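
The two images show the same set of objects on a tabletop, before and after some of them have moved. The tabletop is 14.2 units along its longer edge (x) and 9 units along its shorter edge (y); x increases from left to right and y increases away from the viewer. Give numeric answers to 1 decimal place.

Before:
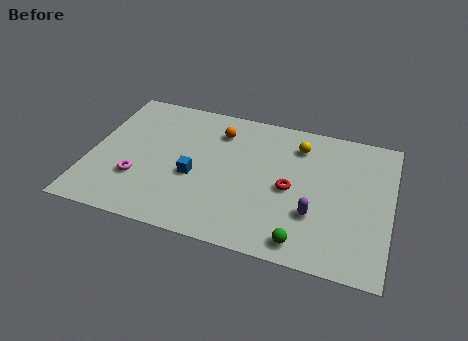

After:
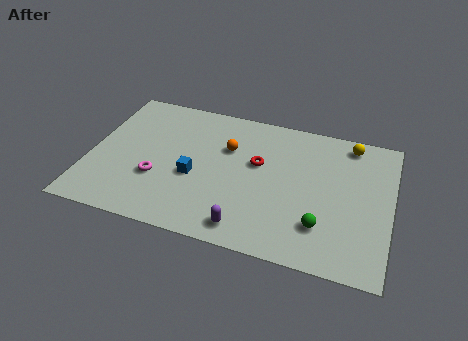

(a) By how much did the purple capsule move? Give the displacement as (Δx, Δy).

(-3.0, -1.7)

From the two frames, the purple capsule sits at roughly (10.7, 2.9) before and (7.7, 1.2) after.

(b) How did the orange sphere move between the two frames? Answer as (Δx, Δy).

(0.5, -1.0)

The orange sphere was at about (5.9, 7.0) and moved to about (6.4, 6.0).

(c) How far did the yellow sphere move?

2.5

From (9.7, 7.1) to (12.1, 7.9), the yellow sphere covered √(2.4² + 0.8²) ≈ 2.5 units.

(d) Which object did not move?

the blue cube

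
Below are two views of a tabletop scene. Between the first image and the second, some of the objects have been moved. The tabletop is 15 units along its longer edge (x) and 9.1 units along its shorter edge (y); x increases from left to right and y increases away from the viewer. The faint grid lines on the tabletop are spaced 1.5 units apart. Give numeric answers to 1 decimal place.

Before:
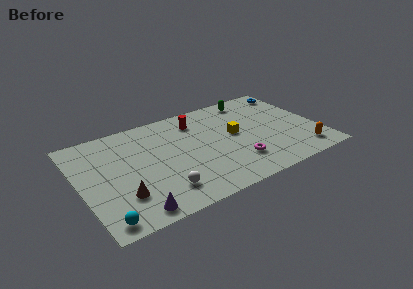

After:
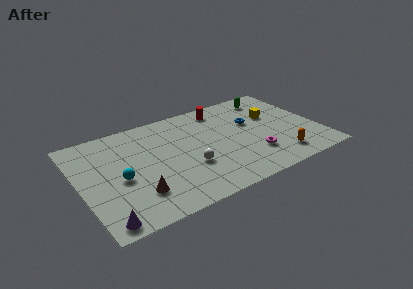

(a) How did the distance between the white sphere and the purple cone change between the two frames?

+4.0

The distance was about 2.1 in the first image and 6.1 in the second, so they moved 4.0 units further apart.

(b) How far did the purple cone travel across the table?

1.8

The purple cone moved from about (2.8, 1.0) to (1.0, 0.9), a distance of √(1.8² + 0.1²) ≈ 1.8.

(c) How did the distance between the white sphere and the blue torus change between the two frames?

-6.0

Before: roughly 11.0 units apart; after: 5.0. That's 6.0 units closer together.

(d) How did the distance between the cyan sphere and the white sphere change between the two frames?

+0.5

The distance was about 3.8 in the first image and 4.3 in the second, so they moved 0.5 units further apart.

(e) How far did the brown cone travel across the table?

0.9

The brown cone moved from about (2.3, 2.5) to (3.2, 2.3), a distance of √(0.9² + 0.2²) ≈ 0.9.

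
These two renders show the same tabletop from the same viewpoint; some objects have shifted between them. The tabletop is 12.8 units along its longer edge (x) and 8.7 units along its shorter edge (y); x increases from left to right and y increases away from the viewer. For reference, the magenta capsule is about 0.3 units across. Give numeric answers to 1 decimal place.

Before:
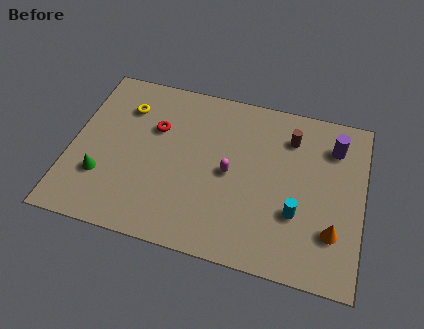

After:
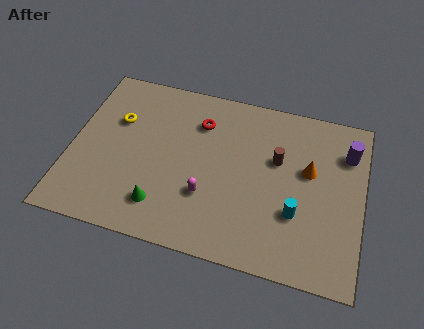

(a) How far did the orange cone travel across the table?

3.0

The orange cone moved from about (11.6, 2.4) to (10.4, 5.2), a distance of √(1.2² + 2.8²) ≈ 3.0.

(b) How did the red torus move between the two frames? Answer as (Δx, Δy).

(1.9, 0.8)

The red torus started near (3.6, 5.7) and ended near (5.5, 6.5).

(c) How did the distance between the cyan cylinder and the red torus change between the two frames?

-1.2

They were about 7.0 units apart before and 5.8 after — 1.2 units closer together.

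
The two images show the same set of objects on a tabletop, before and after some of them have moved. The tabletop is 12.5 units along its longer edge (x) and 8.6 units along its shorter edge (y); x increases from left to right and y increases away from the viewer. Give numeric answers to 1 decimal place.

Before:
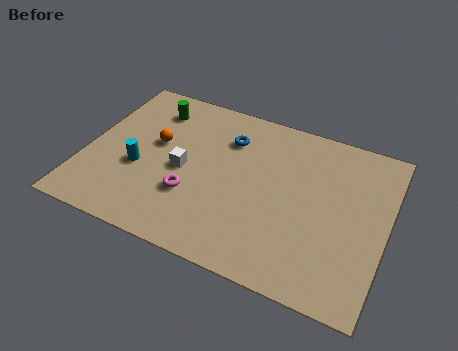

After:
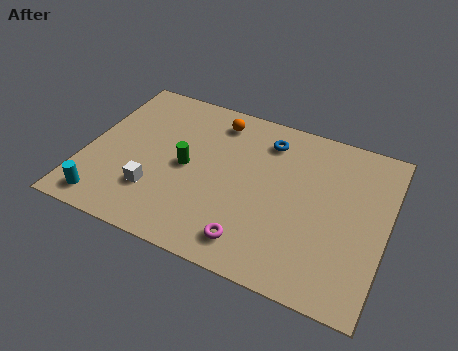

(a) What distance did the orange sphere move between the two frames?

3.2

The orange sphere was near (2.8, 5.0) before and (5.1, 7.2) after, so it travelled √(2.3² + 2.2²) ≈ 3.2 units.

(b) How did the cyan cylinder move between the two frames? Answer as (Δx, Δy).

(-1.1, -2.3)

The cyan cylinder started near (2.3, 3.4) and ended near (1.2, 1.1).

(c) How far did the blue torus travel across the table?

1.7

From (5.7, 6.4) to (7.3, 6.9), the blue torus covered √(1.6² + 0.5²) ≈ 1.7 units.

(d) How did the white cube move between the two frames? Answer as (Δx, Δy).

(-1.0, -1.6)

The white cube was at about (4.1, 4.0) and moved to about (3.1, 2.4).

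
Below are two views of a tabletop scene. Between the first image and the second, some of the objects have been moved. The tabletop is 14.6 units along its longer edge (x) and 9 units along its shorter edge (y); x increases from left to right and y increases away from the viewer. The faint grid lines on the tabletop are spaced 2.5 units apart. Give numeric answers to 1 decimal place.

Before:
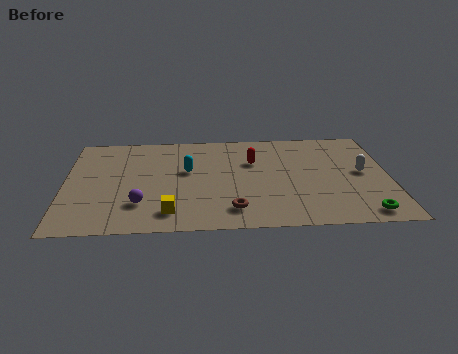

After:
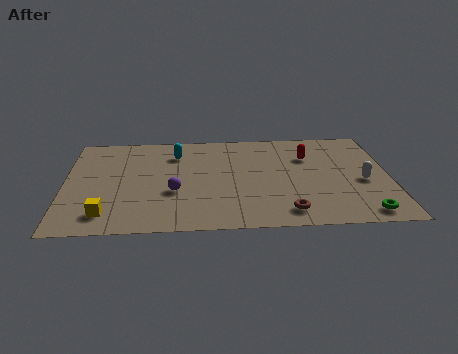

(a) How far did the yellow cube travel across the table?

2.8

The yellow cube moved from about (4.7, 1.6) to (1.9, 1.6), a distance of √(2.8² + 0.0²) ≈ 2.8.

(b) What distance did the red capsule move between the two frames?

2.5

The red capsule moved from about (8.5, 6.0) to (11.0, 6.3), a distance of √(2.5² + 0.3²) ≈ 2.5.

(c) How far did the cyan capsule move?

1.7

From (5.5, 5.3) to (5.0, 6.9), the cyan capsule covered √(0.5² + 1.6²) ≈ 1.7 units.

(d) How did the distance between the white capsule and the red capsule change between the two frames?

-1.7

The distance was about 5.1 in the first image and 3.4 in the second, so they moved 1.7 units closer together.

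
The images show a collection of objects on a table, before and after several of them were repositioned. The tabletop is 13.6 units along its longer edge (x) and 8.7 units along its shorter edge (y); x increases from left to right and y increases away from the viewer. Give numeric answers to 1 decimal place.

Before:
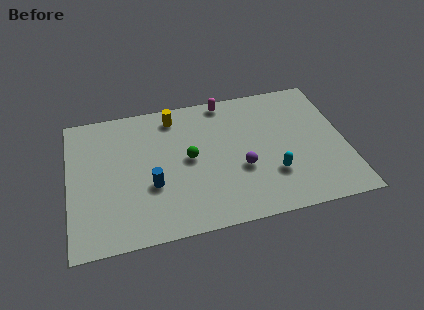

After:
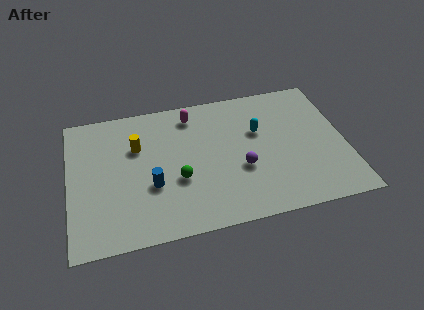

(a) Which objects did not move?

the purple sphere and the blue cylinder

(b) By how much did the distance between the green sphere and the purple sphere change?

+0.3

They were about 2.8 units apart before and 3.1 after — 0.3 units further apart.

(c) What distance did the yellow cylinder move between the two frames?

2.5

The yellow cylinder moved from about (5.3, 7.4) to (3.4, 5.8), a distance of √(1.9² + 1.6²) ≈ 2.5.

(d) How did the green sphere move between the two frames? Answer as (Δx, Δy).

(-0.6, -1.2)

The green sphere was at about (5.9, 4.5) and moved to about (5.3, 3.3).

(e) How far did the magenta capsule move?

1.8

The magenta capsule moved from about (7.9, 7.9) to (6.2, 7.3), a distance of √(1.7² + 0.6²) ≈ 1.8.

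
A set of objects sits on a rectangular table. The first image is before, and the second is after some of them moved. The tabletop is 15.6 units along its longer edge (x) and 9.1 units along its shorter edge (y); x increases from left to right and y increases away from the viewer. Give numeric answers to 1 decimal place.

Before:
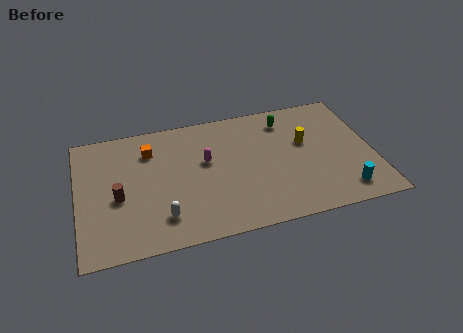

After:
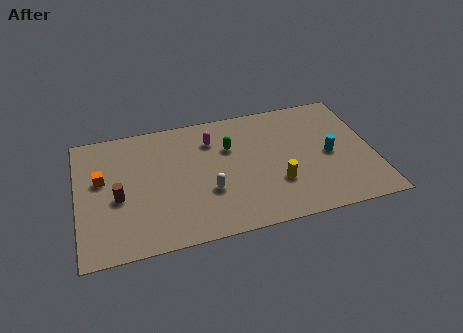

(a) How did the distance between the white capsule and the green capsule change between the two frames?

-5.6

The distance was about 8.8 in the first image and 3.2 in the second, so they moved 5.6 units closer together.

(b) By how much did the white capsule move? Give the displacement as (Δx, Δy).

(2.5, 1.2)

From the two frames, the white capsule sits at roughly (4.3, 2.0) before and (6.8, 3.2) after.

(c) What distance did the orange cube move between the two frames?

3.0

From (3.9, 6.9) to (1.3, 5.4), the orange cube covered √(2.6² + 1.5²) ≈ 3.0 units.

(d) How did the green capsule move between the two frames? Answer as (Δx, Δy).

(-3.1, -1.3)

The green capsule was at about (11.2, 7.4) and moved to about (8.1, 6.1).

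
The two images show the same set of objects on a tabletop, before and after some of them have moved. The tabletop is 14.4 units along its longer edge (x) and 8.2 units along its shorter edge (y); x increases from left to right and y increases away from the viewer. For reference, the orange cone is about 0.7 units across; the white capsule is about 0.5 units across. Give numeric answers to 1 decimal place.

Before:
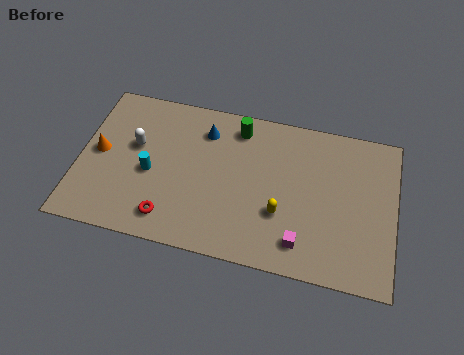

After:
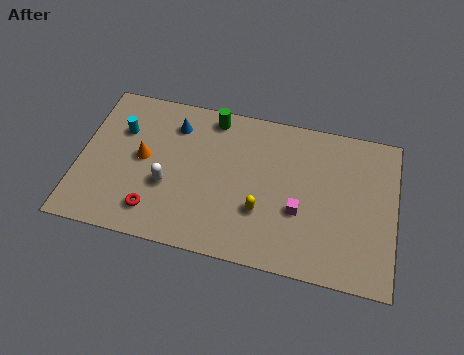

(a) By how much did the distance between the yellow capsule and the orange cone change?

-2.8

They were about 8.5 units apart before and 5.7 after — 2.8 units closer together.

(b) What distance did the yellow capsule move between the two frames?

0.9

From (9.3, 2.8) to (8.4, 2.7), the yellow capsule covered √(0.9² + 0.1²) ≈ 0.9 units.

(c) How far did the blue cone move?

1.4

From (5.6, 6.4) to (4.2, 6.4), the blue cone covered √(1.4² + 0.0²) ≈ 1.4 units.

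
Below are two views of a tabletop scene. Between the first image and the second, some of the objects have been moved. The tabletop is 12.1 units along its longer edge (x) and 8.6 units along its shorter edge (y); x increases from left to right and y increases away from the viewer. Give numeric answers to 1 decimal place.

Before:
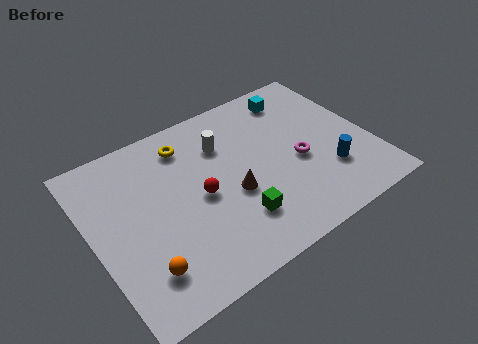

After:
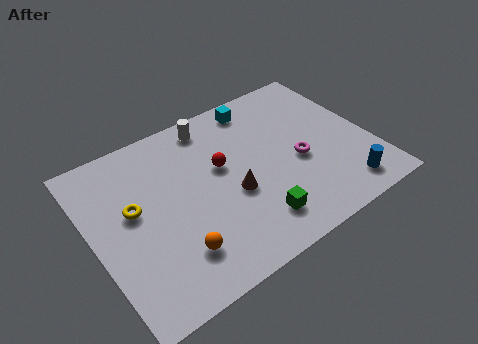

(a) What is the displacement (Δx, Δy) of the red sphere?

(1.1, 1.0)

From the two frames, the red sphere sits at roughly (4.6, 4.1) before and (5.7, 5.1) after.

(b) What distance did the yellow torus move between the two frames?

3.4

The yellow torus moved from about (4.5, 7.0) to (1.8, 4.9), a distance of √(2.7² + 2.1²) ≈ 3.4.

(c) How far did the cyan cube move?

1.7

From (9.5, 7.2) to (7.8, 7.5), the cyan cube covered √(1.7² + 0.3²) ≈ 1.7 units.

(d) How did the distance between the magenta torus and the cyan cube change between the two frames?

+0.4

They were about 3.6 units apart before and 4.0 after — 0.4 units further apart.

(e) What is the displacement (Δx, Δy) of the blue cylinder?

(0.4, -1.2)

From the two frames, the blue cylinder sits at roughly (10.0, 2.5) before and (10.4, 1.3) after.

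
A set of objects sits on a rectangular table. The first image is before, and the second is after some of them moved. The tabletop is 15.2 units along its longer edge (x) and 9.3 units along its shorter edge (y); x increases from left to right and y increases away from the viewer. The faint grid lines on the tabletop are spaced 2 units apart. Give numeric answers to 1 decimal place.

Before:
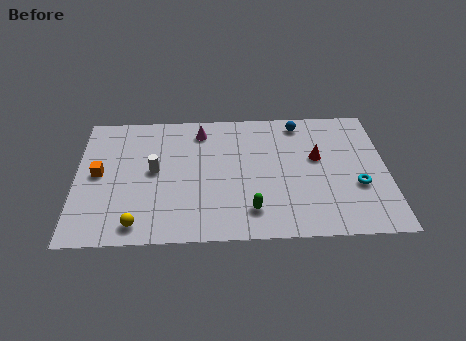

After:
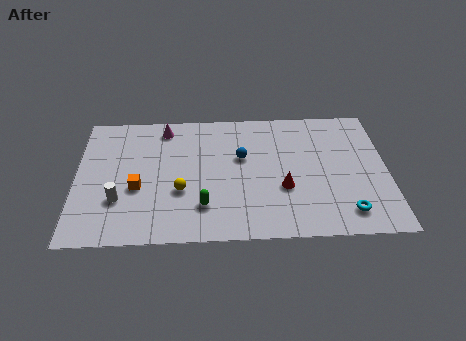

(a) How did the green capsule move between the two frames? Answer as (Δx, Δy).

(-2.3, 0.4)

The green capsule was at about (8.5, 1.9) and moved to about (6.2, 2.3).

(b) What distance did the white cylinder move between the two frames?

2.6

The white cylinder was near (3.8, 4.9) before and (2.1, 2.9) after, so it travelled √(1.7² + 2.0²) ≈ 2.6 units.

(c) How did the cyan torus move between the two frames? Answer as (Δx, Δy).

(-0.6, -1.8)

From the two frames, the cyan torus sits at roughly (13.7, 3.4) before and (13.1, 1.6) after.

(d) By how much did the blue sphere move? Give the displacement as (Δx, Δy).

(-2.9, -2.4)

The blue sphere started near (11.0, 8.1) and ended near (8.1, 5.7).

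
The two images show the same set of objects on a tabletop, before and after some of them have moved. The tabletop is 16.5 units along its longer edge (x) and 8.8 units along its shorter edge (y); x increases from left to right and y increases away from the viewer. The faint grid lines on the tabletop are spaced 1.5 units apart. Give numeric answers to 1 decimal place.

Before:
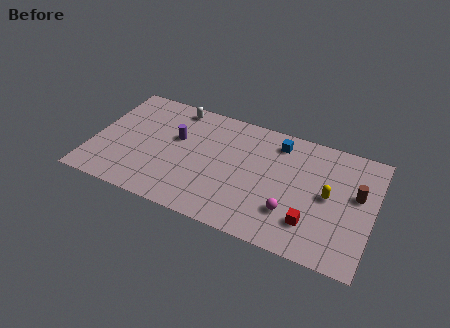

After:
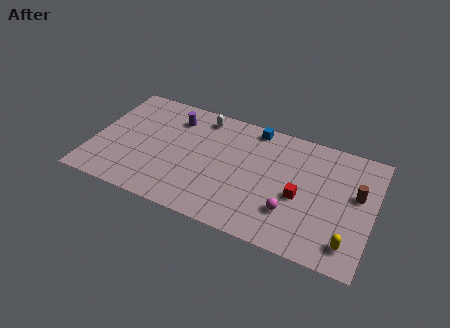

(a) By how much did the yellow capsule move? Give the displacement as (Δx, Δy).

(1.4, -2.9)

The yellow capsule started near (13.9, 4.5) and ended near (15.3, 1.6).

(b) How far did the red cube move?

1.8

From (13.1, 2.2) to (12.3, 3.8), the red cube covered √(0.8² + 1.6²) ≈ 1.8 units.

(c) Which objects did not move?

the brown cylinder and the magenta sphere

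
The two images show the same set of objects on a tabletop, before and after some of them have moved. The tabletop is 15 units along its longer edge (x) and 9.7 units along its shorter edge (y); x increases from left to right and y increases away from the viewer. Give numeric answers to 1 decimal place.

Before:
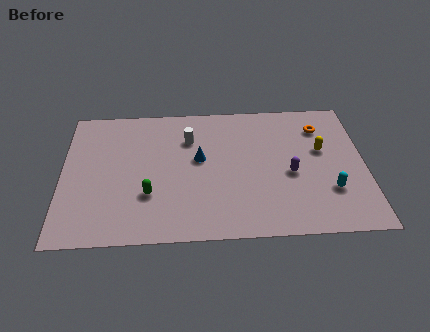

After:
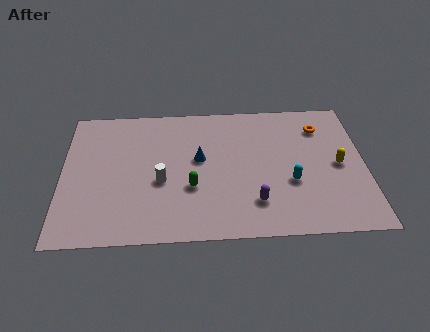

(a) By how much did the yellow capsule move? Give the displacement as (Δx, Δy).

(0.8, -1.1)

From the two frames, the yellow capsule sits at roughly (12.9, 5.8) before and (13.7, 4.7) after.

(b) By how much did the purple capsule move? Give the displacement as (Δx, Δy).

(-1.8, -1.9)

From the two frames, the purple capsule sits at roughly (11.3, 4.2) before and (9.5, 2.3) after.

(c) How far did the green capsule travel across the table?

2.1

The green capsule moved from about (4.3, 3.1) to (6.4, 3.5), a distance of √(2.1² + 0.4²) ≈ 2.1.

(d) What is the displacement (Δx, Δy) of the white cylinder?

(-1.4, -3.0)

From the two frames, the white cylinder sits at roughly (6.3, 7.0) before and (4.9, 4.0) after.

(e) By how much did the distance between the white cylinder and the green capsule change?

-2.8

The distance was about 4.4 in the first image and 1.6 in the second, so they moved 2.8 units closer together.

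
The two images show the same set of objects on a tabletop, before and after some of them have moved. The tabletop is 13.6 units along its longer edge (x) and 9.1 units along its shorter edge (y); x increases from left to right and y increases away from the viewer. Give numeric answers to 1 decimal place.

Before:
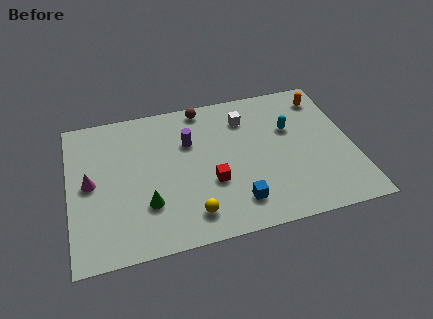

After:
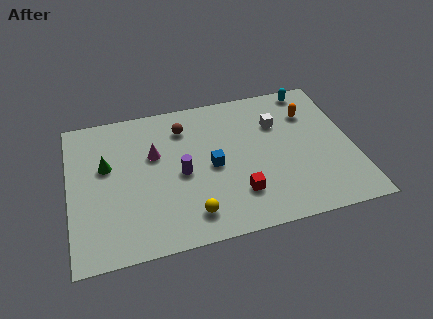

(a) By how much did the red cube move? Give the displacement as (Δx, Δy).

(1.2, -1.0)

The red cube started near (6.7, 3.3) and ended near (7.9, 2.3).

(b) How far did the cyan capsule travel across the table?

2.7

The cyan capsule was near (10.7, 5.8) before and (11.9, 8.2) after, so it travelled √(1.2² + 2.4²) ≈ 2.7 units.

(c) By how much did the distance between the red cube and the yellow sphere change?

+0.4

The distance was about 2.0 in the first image and 2.4 in the second, so they moved 0.4 units further apart.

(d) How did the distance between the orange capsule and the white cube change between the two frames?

-2.3

They were about 3.9 units apart before and 1.6 after — 2.3 units closer together.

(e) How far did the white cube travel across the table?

1.7

The white cube moved from about (8.6, 7.0) to (10.1, 6.3), a distance of √(1.5² + 0.7²) ≈ 1.7.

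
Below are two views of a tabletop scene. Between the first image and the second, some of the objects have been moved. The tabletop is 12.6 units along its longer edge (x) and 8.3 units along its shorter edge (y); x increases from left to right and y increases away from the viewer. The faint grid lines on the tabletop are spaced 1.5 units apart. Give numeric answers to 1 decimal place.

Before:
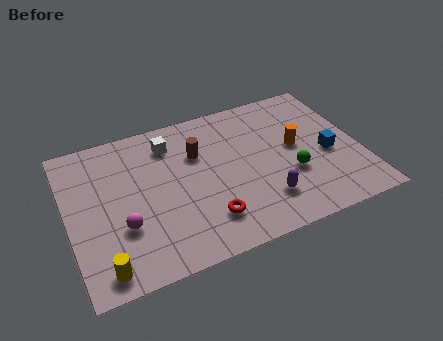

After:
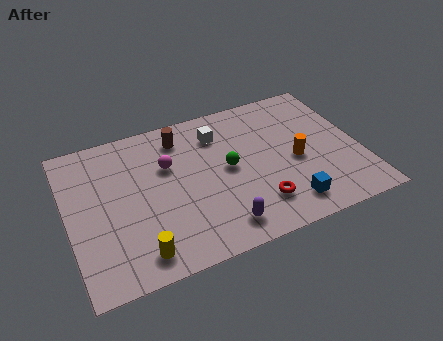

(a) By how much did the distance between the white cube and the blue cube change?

-1.7

They were about 7.2 units apart before and 5.5 after — 1.7 units closer together.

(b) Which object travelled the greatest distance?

the magenta sphere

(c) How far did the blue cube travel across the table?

3.0

The blue cube was near (11.2, 3.6) before and (9.1, 1.4) after, so it travelled √(2.1² + 2.2²) ≈ 3.0 units.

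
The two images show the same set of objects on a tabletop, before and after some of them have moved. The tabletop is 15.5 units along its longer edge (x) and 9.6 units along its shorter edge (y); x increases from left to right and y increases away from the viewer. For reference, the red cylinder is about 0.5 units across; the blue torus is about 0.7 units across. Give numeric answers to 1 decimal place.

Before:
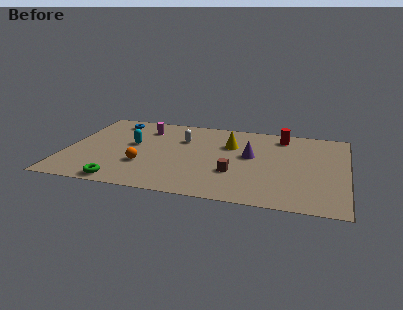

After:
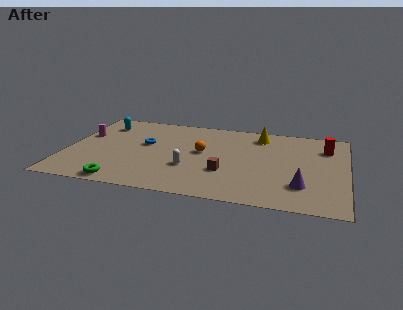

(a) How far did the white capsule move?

3.4

From (6.3, 6.6) to (6.9, 3.3), the white capsule covered √(0.6² + 3.3²) ≈ 3.4 units.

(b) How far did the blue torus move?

3.2

From (2.3, 8.1) to (4.3, 5.6), the blue torus covered √(2.0² + 2.5²) ≈ 3.2 units.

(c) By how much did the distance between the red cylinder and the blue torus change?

+0.6

They were about 9.5 units apart before and 10.1 after — 0.6 units further apart.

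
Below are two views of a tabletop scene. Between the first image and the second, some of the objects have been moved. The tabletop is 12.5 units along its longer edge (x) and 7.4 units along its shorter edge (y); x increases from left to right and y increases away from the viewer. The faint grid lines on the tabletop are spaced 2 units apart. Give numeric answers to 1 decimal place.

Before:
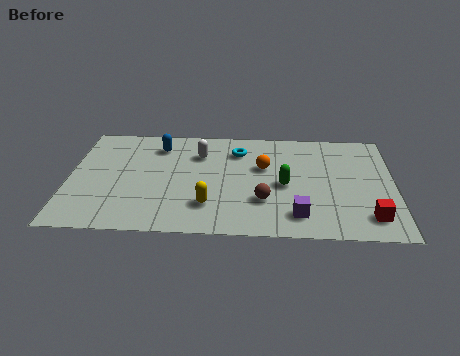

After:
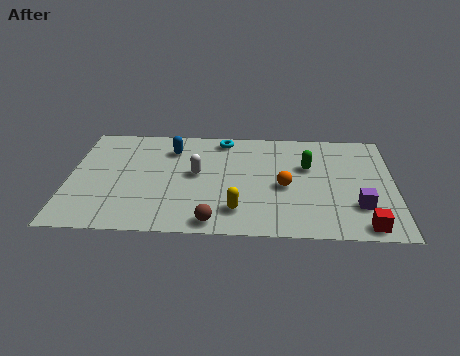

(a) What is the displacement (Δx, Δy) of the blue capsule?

(0.5, -0.2)

The blue capsule was at about (3.4, 5.9) and moved to about (3.9, 5.7).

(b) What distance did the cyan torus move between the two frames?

1.0

The cyan torus moved from about (6.5, 5.7) to (5.9, 6.5), a distance of √(0.6² + 0.8²) ≈ 1.0.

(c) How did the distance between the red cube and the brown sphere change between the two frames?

+1.6

The distance was about 4.1 in the first image and 5.7 in the second, so they moved 1.6 units further apart.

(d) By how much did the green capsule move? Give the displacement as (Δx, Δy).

(0.9, 1.3)

The green capsule was at about (8.3, 3.4) and moved to about (9.2, 4.7).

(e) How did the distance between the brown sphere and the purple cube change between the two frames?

+4.1

They were about 1.6 units apart before and 5.7 after — 4.1 units further apart.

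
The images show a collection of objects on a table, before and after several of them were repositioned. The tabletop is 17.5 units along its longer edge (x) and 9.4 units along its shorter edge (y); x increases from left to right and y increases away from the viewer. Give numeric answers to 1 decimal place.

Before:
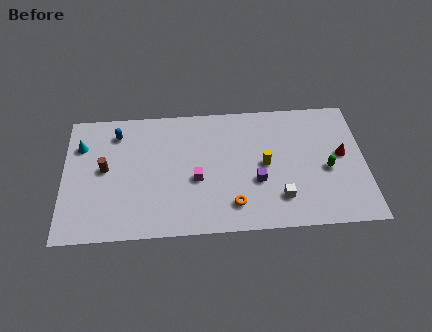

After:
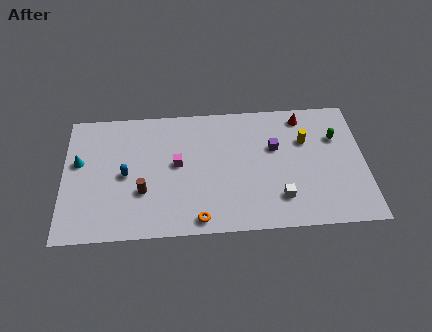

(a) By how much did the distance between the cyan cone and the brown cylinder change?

+2.1

The distance was about 2.3 in the first image and 4.4 in the second, so they moved 2.1 units further apart.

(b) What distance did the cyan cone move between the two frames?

1.2

From (1.0, 6.8) to (0.9, 5.6), the cyan cone covered √(0.1² + 1.2²) ≈ 1.2 units.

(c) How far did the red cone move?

3.7

The red cone moved from about (16.2, 5.1) to (14.0, 8.1), a distance of √(2.2² + 3.0²) ≈ 3.7.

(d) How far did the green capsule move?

2.4

From (15.3, 4.1) to (15.9, 6.4), the green capsule covered √(0.6² + 2.3²) ≈ 2.4 units.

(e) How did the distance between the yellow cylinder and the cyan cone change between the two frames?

+2.3

The distance was about 10.9 in the first image and 13.2 in the second, so they moved 2.3 units further apart.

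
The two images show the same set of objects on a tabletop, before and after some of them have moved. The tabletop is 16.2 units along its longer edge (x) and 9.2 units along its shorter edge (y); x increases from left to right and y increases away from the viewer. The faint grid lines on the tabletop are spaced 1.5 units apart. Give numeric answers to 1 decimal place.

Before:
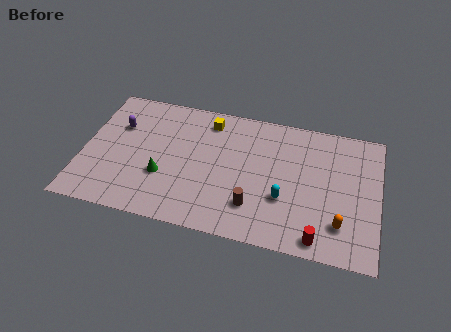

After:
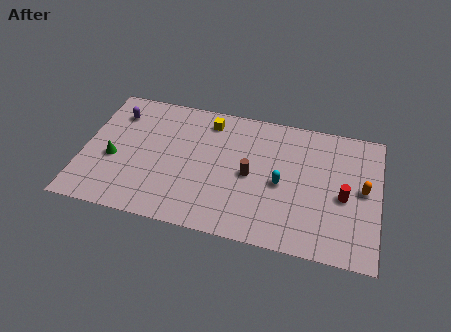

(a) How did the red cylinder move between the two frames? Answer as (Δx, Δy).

(1.2, 3.1)

The red cylinder was at about (13.1, 1.0) and moved to about (14.3, 4.1).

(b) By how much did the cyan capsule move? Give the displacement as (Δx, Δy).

(-0.2, 1.0)

From the two frames, the cyan capsule sits at roughly (11.1, 3.2) before and (10.9, 4.2) after.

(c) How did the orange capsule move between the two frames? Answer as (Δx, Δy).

(1.1, 2.6)

The orange capsule was at about (14.2, 2.2) and moved to about (15.3, 4.8).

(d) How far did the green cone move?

2.9

The green cone was near (4.5, 3.2) before and (1.7, 3.8) after, so it travelled √(2.8² + 0.6²) ≈ 2.9 units.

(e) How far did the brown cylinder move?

2.1

From (9.5, 2.3) to (9.2, 4.4), the brown cylinder covered √(0.3² + 2.1²) ≈ 2.1 units.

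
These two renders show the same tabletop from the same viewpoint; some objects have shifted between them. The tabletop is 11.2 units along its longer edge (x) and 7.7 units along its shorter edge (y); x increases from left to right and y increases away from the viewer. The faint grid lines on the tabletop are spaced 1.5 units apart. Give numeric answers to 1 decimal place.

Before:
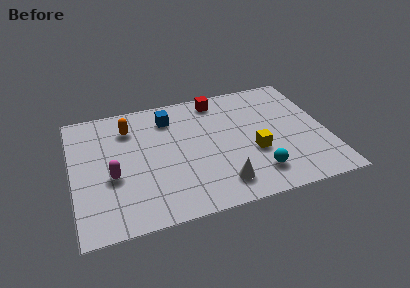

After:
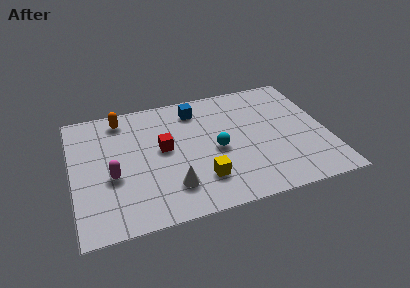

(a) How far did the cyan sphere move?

2.5

From (7.9, 1.6) to (6.3, 3.5), the cyan sphere covered √(1.6² + 1.9²) ≈ 2.5 units.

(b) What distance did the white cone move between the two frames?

2.1

The white cone was near (6.3, 1.4) before and (4.2, 1.8) after, so it travelled √(2.1² + 0.4²) ≈ 2.1 units.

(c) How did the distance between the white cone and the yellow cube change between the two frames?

-0.9

They were about 2.2 units apart before and 1.3 after — 0.9 units closer together.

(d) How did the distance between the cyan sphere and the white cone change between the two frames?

+1.1

The distance was about 1.6 in the first image and 2.7 in the second, so they moved 1.1 units further apart.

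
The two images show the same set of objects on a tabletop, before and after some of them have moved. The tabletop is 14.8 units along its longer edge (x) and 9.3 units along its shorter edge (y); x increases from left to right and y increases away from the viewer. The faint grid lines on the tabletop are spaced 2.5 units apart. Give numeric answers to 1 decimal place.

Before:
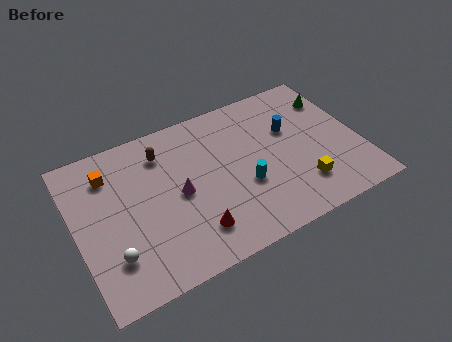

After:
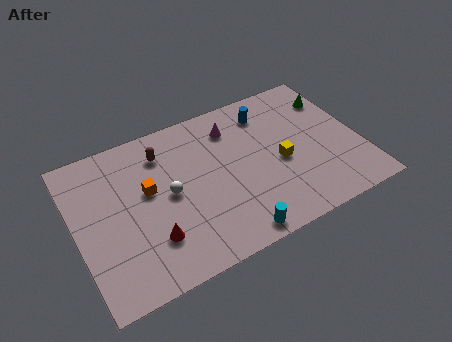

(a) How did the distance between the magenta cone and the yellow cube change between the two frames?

-2.7

The distance was about 6.5 in the first image and 3.8 in the second, so they moved 2.7 units closer together.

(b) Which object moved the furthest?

the magenta cone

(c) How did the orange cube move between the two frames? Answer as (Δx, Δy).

(1.8, -1.8)

The orange cube started near (2.0, 7.2) and ended near (3.8, 5.4).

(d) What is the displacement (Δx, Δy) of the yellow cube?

(-0.8, 1.9)

The yellow cube started near (11.4, 2.2) and ended near (10.6, 4.1).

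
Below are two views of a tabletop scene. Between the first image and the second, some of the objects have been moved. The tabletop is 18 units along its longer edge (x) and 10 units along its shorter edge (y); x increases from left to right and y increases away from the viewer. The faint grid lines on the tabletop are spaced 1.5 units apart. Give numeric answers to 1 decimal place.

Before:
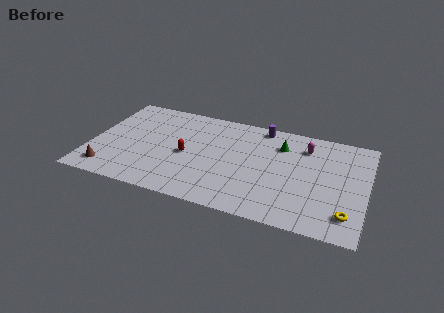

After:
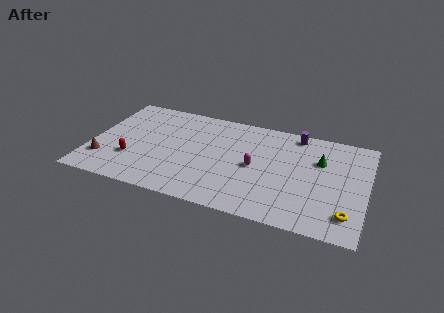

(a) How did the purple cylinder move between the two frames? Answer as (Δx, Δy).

(2.3, -0.1)

The purple cylinder was at about (10.9, 9.0) and moved to about (13.2, 8.9).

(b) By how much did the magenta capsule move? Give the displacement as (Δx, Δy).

(-3.1, -3.0)

The magenta capsule started near (13.9, 7.8) and ended near (10.8, 4.8).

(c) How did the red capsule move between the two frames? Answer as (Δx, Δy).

(-3.5, -1.5)

The red capsule started near (6.3, 4.6) and ended near (2.8, 3.1).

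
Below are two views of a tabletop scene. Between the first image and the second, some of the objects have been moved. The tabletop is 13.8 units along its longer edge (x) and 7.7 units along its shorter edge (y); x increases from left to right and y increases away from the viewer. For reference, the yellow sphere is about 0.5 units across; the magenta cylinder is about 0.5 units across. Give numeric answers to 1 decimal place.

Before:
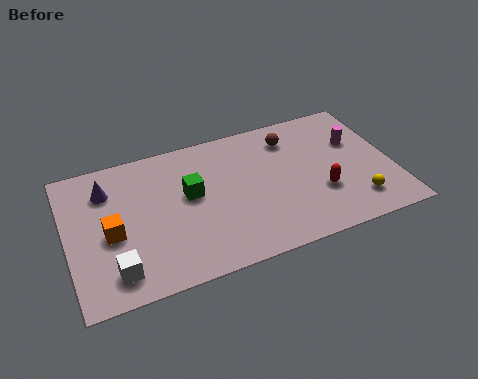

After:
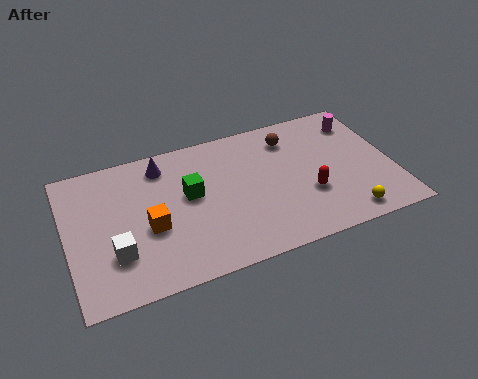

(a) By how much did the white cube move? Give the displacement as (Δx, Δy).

(0.1, 0.9)

From the two frames, the white cube sits at roughly (1.8, 1.4) before and (1.9, 2.3) after.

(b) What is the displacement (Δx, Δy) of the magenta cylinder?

(0.3, 1.1)

From the two frames, the magenta cylinder sits at roughly (12.4, 5.0) before and (12.7, 6.1) after.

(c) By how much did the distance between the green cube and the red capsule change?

-0.5

Before: roughly 5.7 units apart; after: 5.2. That's 0.5 units closer together.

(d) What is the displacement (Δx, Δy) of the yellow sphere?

(-0.5, -0.6)

The yellow sphere was at about (12.0, 1.6) and moved to about (11.5, 1.0).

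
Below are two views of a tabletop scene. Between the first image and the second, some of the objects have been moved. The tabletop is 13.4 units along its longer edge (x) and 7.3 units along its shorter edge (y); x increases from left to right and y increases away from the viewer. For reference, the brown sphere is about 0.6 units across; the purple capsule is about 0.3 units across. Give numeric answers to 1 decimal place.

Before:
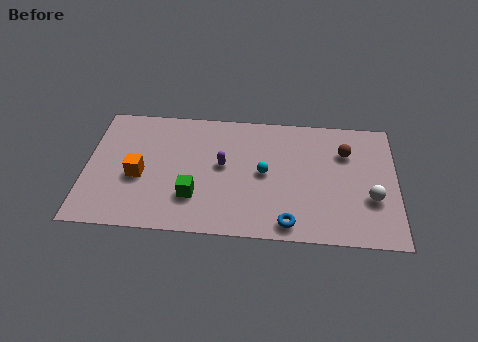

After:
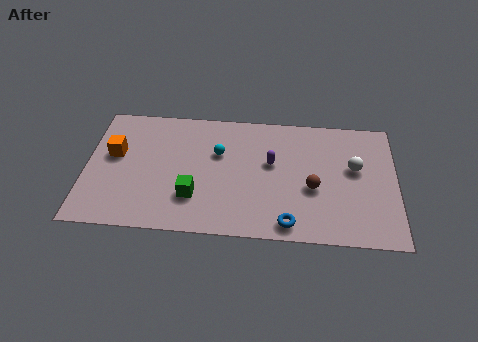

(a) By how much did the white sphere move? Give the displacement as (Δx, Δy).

(-0.7, 1.7)

The white sphere was at about (12.3, 2.6) and moved to about (11.6, 4.3).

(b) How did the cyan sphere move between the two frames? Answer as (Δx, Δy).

(-2.0, 1.0)

From the two frames, the cyan sphere sits at roughly (7.7, 3.7) before and (5.7, 4.7) after.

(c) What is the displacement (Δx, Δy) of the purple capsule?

(2.1, 0.3)

The purple capsule started near (5.9, 4.0) and ended near (8.0, 4.3).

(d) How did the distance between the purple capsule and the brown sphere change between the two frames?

-3.2

Before: roughly 5.4 units apart; after: 2.2. That's 3.2 units closer together.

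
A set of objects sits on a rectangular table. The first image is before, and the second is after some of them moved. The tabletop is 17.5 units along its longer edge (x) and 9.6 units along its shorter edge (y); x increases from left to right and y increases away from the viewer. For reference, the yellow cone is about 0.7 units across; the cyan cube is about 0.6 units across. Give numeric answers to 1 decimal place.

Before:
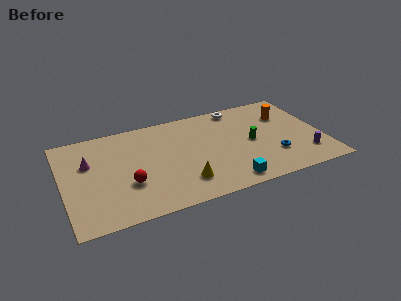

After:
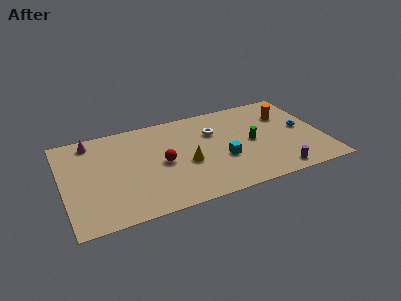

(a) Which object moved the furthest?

the blue torus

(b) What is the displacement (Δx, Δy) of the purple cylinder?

(-2.1, -1.1)

The purple cylinder was at about (16.1, 2.2) and moved to about (14.0, 1.1).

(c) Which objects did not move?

the green cylinder and the orange cylinder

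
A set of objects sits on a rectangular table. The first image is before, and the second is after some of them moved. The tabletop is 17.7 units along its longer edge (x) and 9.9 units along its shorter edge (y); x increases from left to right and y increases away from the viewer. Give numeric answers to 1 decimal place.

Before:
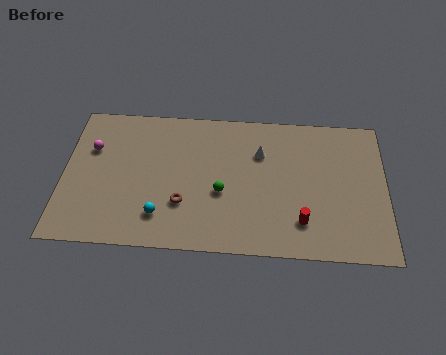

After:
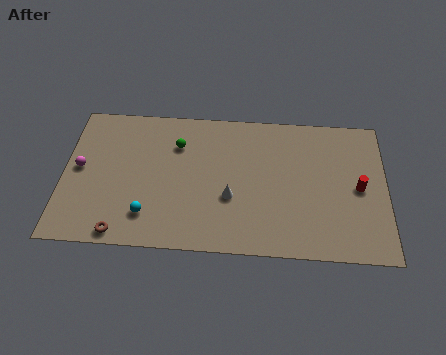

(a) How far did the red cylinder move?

4.0

From (13.1, 2.3) to (16.2, 4.8), the red cylinder covered √(3.1² + 2.5²) ≈ 4.0 units.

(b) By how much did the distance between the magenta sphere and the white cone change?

-0.9

The distance was about 9.3 in the first image and 8.4 in the second, so they moved 0.9 units closer together.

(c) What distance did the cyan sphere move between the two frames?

0.7

From (5.4, 2.2) to (4.7, 2.2), the cyan sphere covered √(0.7² + 0.0²) ≈ 0.7 units.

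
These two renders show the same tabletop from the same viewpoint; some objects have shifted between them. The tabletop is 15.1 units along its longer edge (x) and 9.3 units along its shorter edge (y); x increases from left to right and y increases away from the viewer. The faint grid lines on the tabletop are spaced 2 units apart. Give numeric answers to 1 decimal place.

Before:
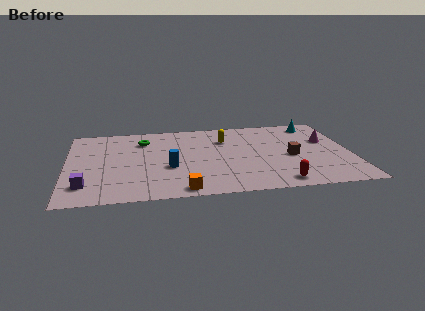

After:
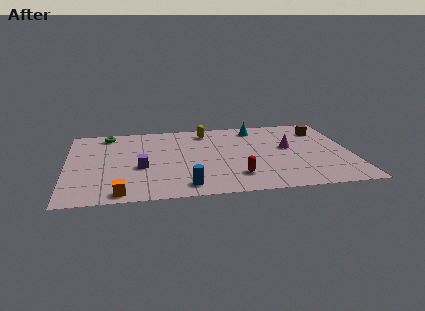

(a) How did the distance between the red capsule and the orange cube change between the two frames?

+1.1

They were about 5.1 units apart before and 6.2 after — 1.1 units further apart.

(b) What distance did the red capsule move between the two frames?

2.4

The red capsule moved from about (11.1, 1.1) to (8.9, 2.1), a distance of √(2.2² + 1.0²) ≈ 2.4.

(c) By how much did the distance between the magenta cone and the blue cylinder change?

-2.0

They were about 8.8 units apart before and 6.8 after — 2.0 units closer together.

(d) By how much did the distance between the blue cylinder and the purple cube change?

-1.3

The distance was about 4.7 in the first image and 3.4 in the second, so they moved 1.3 units closer together.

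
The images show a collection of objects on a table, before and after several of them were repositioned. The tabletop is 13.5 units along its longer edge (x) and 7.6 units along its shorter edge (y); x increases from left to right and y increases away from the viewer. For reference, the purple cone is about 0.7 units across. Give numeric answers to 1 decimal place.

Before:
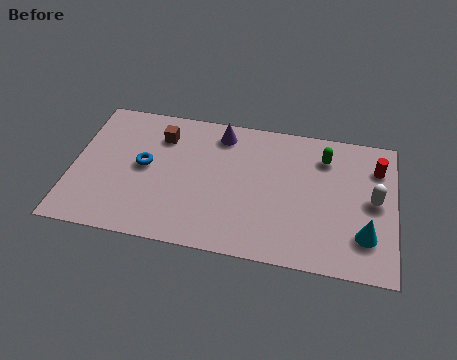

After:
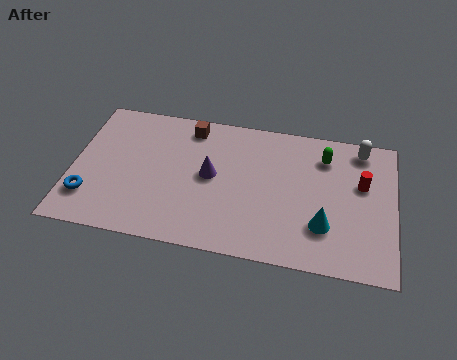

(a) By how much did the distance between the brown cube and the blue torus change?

+4.2

The distance was about 1.9 in the first image and 6.1 in the second, so they moved 4.2 units further apart.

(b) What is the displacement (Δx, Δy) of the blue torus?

(-2.2, -2.1)

From the two frames, the blue torus sits at roughly (3.0, 4.0) before and (0.8, 1.9) after.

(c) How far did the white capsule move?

2.8

From (12.6, 3.9) to (12.0, 6.6), the white capsule covered √(0.6² + 2.7²) ≈ 2.8 units.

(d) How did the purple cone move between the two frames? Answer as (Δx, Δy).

(-0.3, -2.4)

The purple cone was at about (6.1, 6.4) and moved to about (5.8, 4.0).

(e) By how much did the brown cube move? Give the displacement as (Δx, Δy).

(1.2, 0.7)

The brown cube was at about (3.6, 5.8) and moved to about (4.8, 6.5).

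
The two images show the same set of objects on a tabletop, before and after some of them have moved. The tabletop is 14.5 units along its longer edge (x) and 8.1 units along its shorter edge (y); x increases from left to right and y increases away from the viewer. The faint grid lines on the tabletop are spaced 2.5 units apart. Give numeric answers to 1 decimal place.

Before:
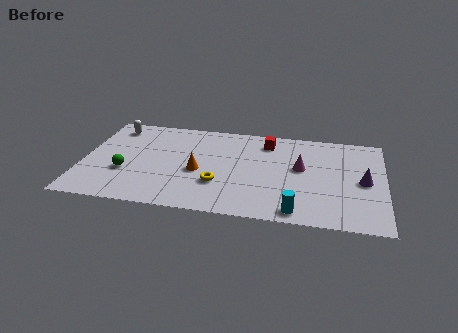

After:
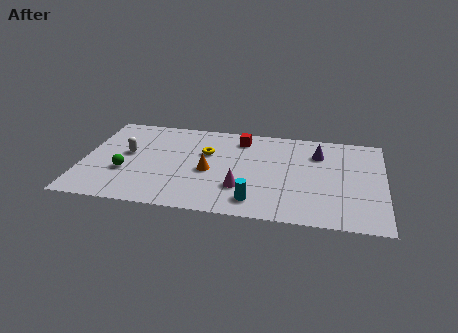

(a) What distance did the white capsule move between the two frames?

2.4

From (1.3, 6.8) to (2.1, 4.5), the white capsule covered √(0.8² + 2.3²) ≈ 2.4 units.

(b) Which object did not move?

the green sphere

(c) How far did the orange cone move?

0.5

The orange cone was near (5.6, 3.5) before and (6.1, 3.6) after, so it travelled √(0.5² + 0.1²) ≈ 0.5 units.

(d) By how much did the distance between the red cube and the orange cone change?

-1.1

Before: roughly 4.5 units apart; after: 3.4. That's 1.1 units closer together.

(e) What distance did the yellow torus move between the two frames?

2.7

From (6.6, 2.6) to (5.9, 5.2), the yellow torus covered √(0.7² + 2.6²) ≈ 2.7 units.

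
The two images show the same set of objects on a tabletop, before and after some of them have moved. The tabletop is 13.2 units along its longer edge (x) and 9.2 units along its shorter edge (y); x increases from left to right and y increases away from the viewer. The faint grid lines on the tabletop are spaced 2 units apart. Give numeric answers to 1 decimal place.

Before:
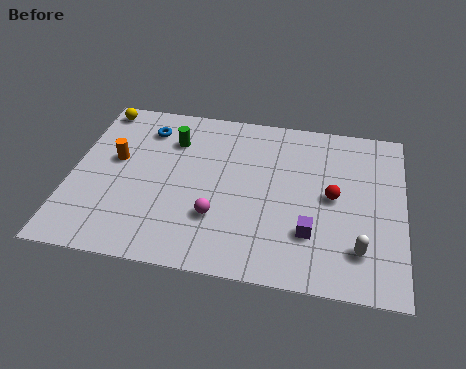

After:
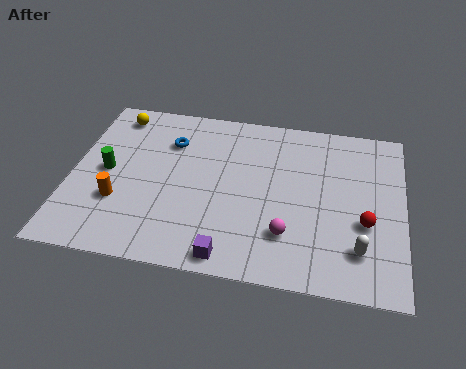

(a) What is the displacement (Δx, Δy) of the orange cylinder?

(0.3, -2.3)

The orange cylinder was at about (1.7, 5.3) and moved to about (2.0, 3.0).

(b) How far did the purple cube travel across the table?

3.5

From (9.6, 2.6) to (6.5, 0.9), the purple cube covered √(3.1² + 1.7²) ≈ 3.5 units.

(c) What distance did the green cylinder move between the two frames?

3.3

From (3.9, 6.8) to (1.4, 4.6), the green cylinder covered √(2.5² + 2.2²) ≈ 3.3 units.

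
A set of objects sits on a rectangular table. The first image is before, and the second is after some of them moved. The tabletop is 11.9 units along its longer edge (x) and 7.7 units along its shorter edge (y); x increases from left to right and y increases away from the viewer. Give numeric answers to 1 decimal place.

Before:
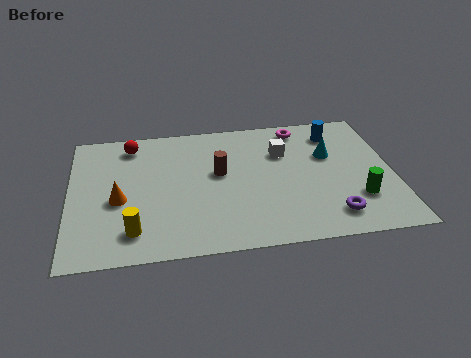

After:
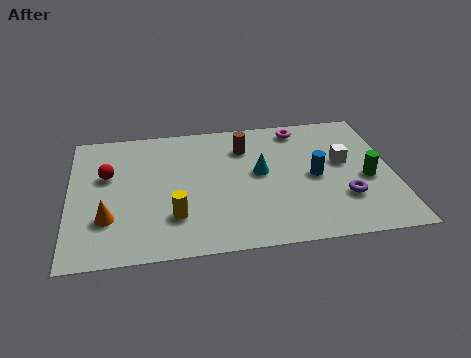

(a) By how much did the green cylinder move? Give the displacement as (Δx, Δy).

(0.4, 1.1)

The green cylinder was at about (10.5, 2.2) and moved to about (10.9, 3.3).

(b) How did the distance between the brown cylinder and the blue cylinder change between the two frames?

-1.5

The distance was about 4.8 in the first image and 3.3 in the second, so they moved 1.5 units closer together.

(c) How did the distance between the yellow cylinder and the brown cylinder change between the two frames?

+0.3

Before: roughly 4.3 units apart; after: 4.6. That's 0.3 units further apart.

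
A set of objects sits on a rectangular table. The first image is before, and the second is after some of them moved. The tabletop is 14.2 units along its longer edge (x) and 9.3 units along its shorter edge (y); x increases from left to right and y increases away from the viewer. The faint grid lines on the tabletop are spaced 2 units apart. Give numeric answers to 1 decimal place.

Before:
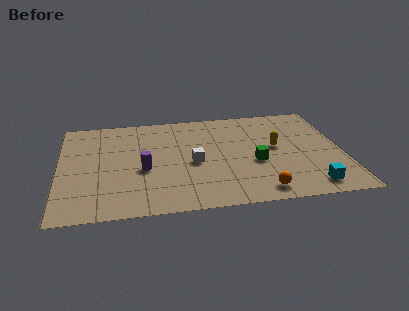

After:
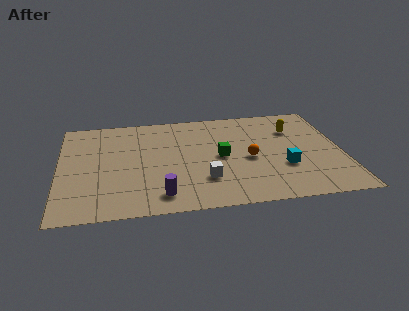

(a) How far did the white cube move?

1.7

The white cube was near (6.7, 4.2) before and (7.2, 2.6) after, so it travelled √(0.5² + 1.6²) ≈ 1.7 units.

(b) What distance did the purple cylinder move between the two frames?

2.5

The purple cylinder moved from about (4.2, 3.9) to (5.0, 1.5), a distance of √(0.8² + 2.4²) ≈ 2.5.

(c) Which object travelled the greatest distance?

the orange sphere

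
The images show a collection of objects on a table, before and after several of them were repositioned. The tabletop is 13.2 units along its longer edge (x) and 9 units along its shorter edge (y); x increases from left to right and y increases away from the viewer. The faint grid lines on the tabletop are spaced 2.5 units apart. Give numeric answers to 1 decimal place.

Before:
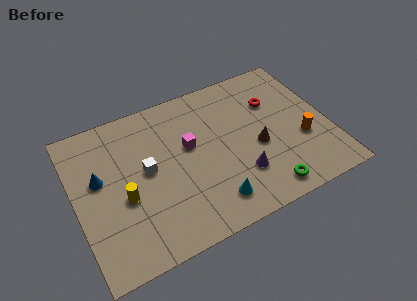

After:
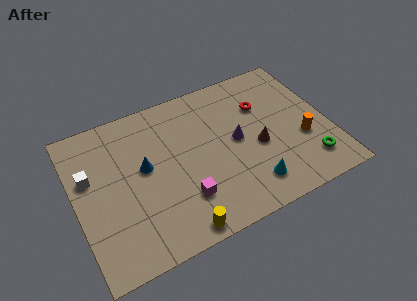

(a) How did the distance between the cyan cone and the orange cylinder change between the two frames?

-1.9

The distance was about 5.3 in the first image and 3.4 in the second, so they moved 1.9 units closer together.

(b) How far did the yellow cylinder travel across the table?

3.8

From (2.4, 3.7) to (4.8, 0.8), the yellow cylinder covered √(2.4² + 2.9²) ≈ 3.8 units.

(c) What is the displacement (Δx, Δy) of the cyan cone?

(2.0, 0.1)

The cyan cone started near (6.7, 1.6) and ended near (8.7, 1.7).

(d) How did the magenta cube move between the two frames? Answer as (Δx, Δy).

(-0.7, -2.9)

From the two frames, the magenta cube sits at roughly (6.0, 5.3) before and (5.3, 2.4) after.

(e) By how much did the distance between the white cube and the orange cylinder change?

+3.0

Before: roughly 8.1 units apart; after: 11.1. That's 3.0 units further apart.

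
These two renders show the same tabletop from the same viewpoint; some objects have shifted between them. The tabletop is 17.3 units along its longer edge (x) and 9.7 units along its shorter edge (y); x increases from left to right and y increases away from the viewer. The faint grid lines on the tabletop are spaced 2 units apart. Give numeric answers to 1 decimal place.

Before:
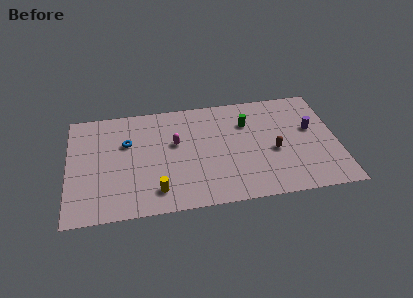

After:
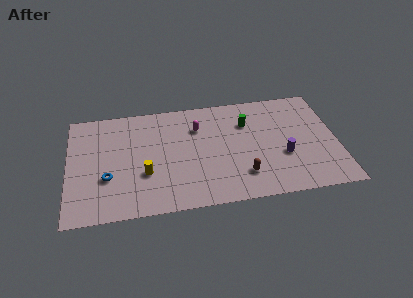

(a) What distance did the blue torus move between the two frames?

3.2

The blue torus moved from about (3.8, 6.3) to (2.5, 3.4), a distance of √(1.3² + 2.9²) ≈ 3.2.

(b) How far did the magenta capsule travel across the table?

1.9

The magenta capsule was near (6.9, 5.8) before and (8.4, 7.0) after, so it travelled √(1.5² + 1.2²) ≈ 1.9 units.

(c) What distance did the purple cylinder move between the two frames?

2.8

The purple cylinder moved from about (15.7, 5.7) to (13.8, 3.6), a distance of √(1.9² + 2.1²) ≈ 2.8.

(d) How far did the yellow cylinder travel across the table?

1.7

The yellow cylinder was near (5.6, 1.8) before and (4.9, 3.4) after, so it travelled √(0.7² + 1.6²) ≈ 1.7 units.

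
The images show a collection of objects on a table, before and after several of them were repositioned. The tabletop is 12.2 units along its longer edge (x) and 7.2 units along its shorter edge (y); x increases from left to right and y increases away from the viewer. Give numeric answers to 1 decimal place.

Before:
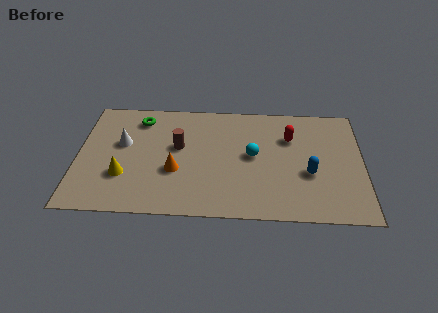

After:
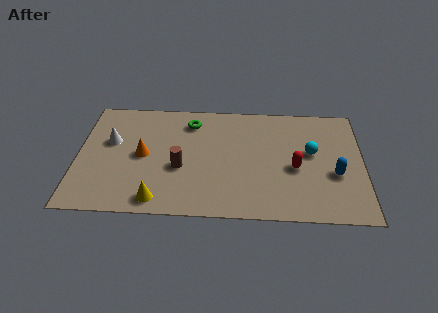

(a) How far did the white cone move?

0.5

The white cone was near (1.9, 4.3) before and (1.4, 4.4) after, so it travelled √(0.5² + 0.1²) ≈ 0.5 units.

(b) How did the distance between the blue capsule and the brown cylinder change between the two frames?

+0.8

Before: roughly 5.8 units apart; after: 6.6. That's 0.8 units further apart.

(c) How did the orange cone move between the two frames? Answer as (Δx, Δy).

(-1.4, 0.9)

The orange cone started near (4.2, 2.7) and ended near (2.8, 3.6).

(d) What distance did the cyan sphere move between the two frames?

2.5

From (7.5, 3.8) to (10.0, 4.1), the cyan sphere covered √(2.5² + 0.3²) ≈ 2.5 units.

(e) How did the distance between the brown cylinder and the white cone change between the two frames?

+1.0

Before: roughly 2.4 units apart; after: 3.4. That's 1.0 units further apart.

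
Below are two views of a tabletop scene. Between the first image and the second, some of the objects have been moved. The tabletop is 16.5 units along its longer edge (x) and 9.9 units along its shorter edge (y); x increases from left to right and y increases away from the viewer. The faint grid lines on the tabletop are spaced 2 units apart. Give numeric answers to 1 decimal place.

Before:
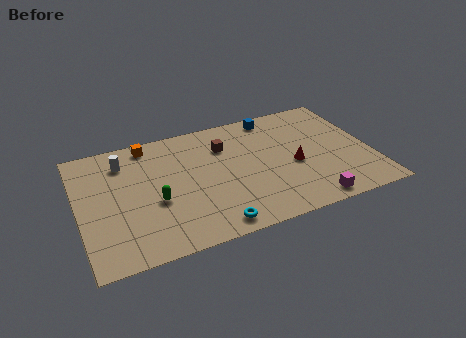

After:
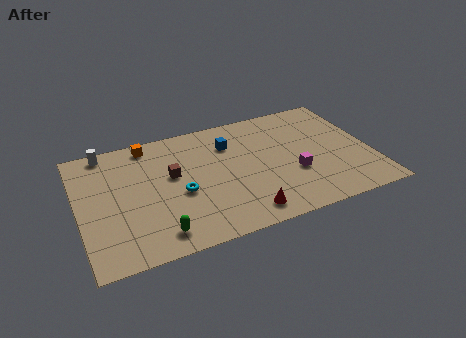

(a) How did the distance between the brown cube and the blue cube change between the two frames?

+0.3

The distance was about 3.4 in the first image and 3.7 in the second, so they moved 0.3 units further apart.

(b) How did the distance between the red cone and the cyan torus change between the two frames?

-1.6

The distance was about 5.9 in the first image and 4.3 in the second, so they moved 1.6 units closer together.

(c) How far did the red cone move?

4.3

The red cone moved from about (12.1, 4.3) to (8.9, 1.4), a distance of √(3.2² + 2.9²) ≈ 4.3.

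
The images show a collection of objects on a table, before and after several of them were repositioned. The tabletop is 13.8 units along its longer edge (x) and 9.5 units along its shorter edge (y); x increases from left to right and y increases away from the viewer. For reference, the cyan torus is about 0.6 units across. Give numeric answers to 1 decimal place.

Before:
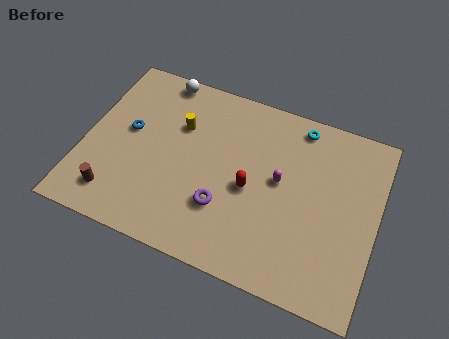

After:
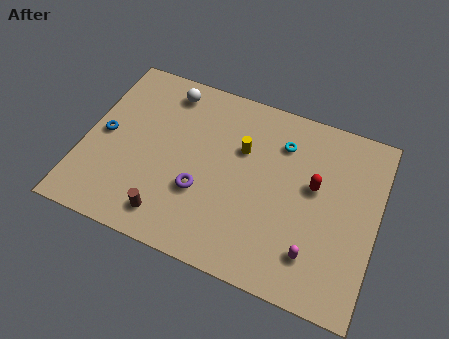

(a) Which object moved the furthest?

the magenta capsule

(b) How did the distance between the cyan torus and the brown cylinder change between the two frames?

-3.0

The distance was about 10.4 in the first image and 7.4 in the second, so they moved 3.0 units closer together.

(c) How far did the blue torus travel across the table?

1.3

The blue torus moved from about (2.0, 5.3) to (0.9, 4.7), a distance of √(1.1² + 0.6²) ≈ 1.3.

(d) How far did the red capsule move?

3.1

The red capsule was near (7.9, 4.3) before and (10.8, 5.5) after, so it travelled √(2.9² + 1.2²) ≈ 3.1 units.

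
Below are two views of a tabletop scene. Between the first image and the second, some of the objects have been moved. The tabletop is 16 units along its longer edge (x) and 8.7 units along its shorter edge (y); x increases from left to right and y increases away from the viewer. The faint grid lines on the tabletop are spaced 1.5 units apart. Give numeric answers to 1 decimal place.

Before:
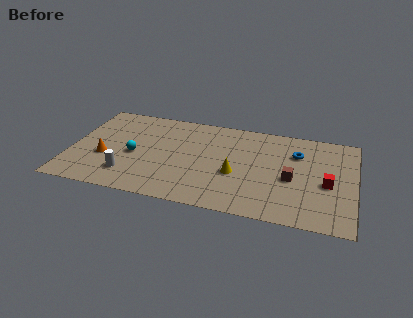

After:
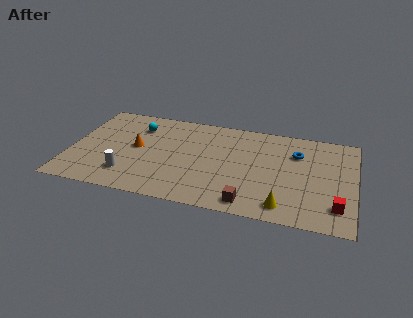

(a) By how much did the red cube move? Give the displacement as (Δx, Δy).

(0.6, -1.9)

The red cube was at about (14.5, 3.8) and moved to about (15.1, 1.9).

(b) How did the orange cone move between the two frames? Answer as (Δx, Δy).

(1.7, 1.3)

The orange cone started near (2.0, 3.3) and ended near (3.7, 4.6).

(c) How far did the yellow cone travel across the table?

3.6

From (9.4, 3.5) to (12.2, 1.3), the yellow cone covered √(2.8² + 2.2²) ≈ 3.6 units.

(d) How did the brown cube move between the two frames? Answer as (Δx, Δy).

(-2.2, -2.7)

From the two frames, the brown cube sits at roughly (12.5, 3.8) before and (10.3, 1.1) after.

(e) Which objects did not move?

the blue torus and the white cylinder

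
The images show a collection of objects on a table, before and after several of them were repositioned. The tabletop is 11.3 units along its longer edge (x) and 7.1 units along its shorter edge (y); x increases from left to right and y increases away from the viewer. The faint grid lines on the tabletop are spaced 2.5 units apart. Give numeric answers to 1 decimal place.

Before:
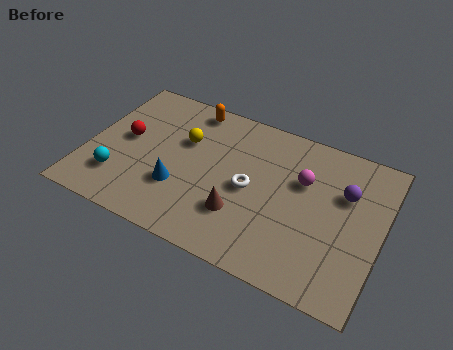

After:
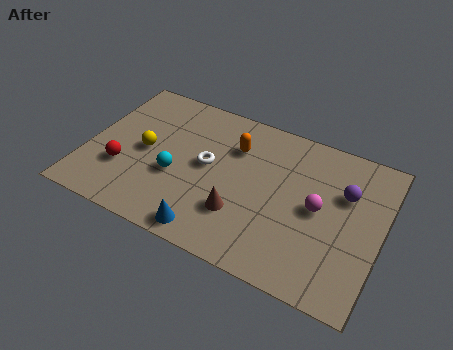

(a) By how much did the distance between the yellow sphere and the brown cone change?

+0.6

Before: roughly 3.5 units apart; after: 4.1. That's 0.6 units further apart.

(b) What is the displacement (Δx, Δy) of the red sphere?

(0.1, -1.5)

The red sphere started near (1.4, 3.8) and ended near (1.5, 2.3).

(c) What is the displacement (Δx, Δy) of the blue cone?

(1.4, -1.5)

The blue cone was at about (3.7, 2.3) and moved to about (5.1, 0.8).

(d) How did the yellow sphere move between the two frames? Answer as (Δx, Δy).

(-1.4, -1.1)

The yellow sphere was at about (3.6, 4.6) and moved to about (2.2, 3.5).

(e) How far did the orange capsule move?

2.2

From (3.6, 6.3) to (5.5, 5.1), the orange capsule covered √(1.9² + 1.2²) ≈ 2.2 units.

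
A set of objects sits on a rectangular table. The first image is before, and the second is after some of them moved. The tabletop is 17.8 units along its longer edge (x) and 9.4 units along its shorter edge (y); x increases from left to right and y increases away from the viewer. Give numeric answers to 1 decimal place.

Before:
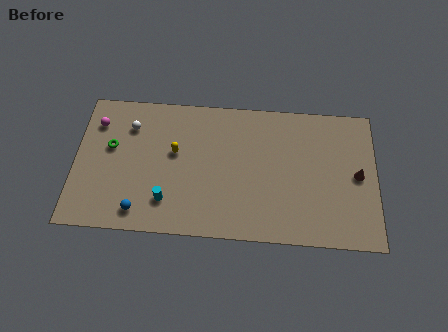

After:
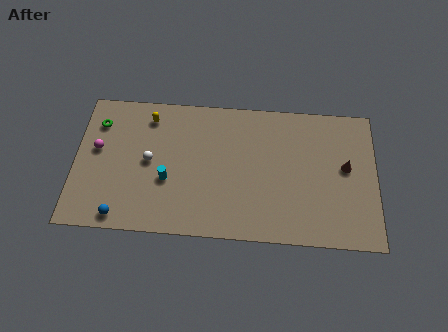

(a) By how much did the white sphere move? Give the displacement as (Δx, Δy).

(1.2, -2.3)

The white sphere was at about (3.2, 7.1) and moved to about (4.4, 4.8).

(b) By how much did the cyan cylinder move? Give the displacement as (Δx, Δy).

(0.0, 1.4)

From the two frames, the cyan cylinder sits at roughly (5.5, 2.2) before and (5.5, 3.6) after.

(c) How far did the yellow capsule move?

2.8

From (5.9, 5.5) to (4.3, 7.8), the yellow capsule covered √(1.6² + 2.3²) ≈ 2.8 units.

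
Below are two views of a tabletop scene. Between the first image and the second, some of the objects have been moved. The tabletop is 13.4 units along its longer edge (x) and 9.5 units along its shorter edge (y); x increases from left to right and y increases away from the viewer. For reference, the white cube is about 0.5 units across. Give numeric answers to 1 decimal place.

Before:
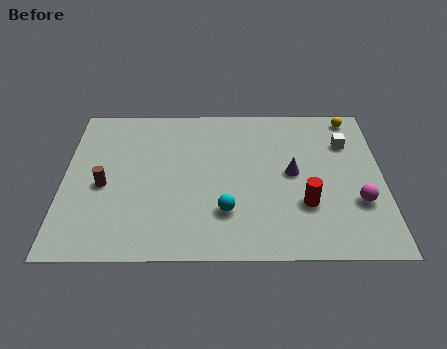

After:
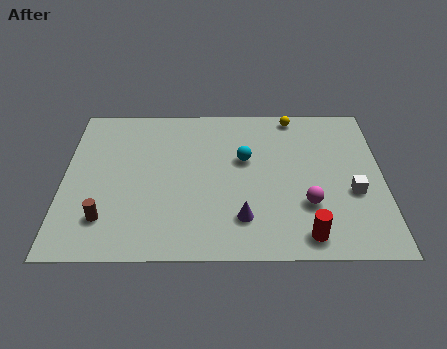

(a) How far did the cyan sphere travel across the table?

3.3

The cyan sphere was near (6.8, 2.6) before and (7.6, 5.8) after, so it travelled √(0.8² + 3.2²) ≈ 3.3 units.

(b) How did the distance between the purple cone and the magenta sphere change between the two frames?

-0.4

The distance was about 3.2 in the first image and 2.8 in the second, so they moved 0.4 units closer together.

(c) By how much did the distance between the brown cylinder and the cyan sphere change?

+1.5

They were about 5.3 units apart before and 6.8 after — 1.5 units further apart.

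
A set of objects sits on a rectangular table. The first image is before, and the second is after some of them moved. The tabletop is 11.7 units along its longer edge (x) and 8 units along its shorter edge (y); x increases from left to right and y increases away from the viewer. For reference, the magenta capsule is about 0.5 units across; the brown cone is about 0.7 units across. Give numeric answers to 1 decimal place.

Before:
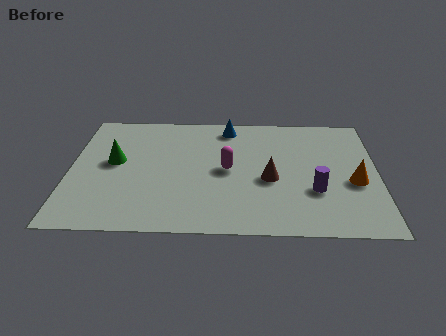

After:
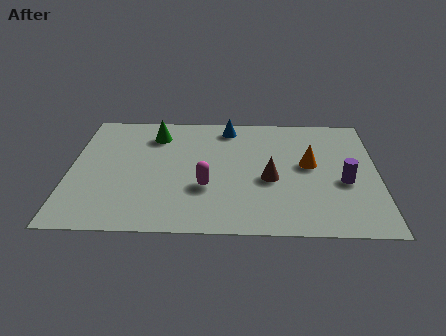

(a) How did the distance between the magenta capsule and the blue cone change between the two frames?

+1.3

They were about 2.9 units apart before and 4.2 after — 1.3 units further apart.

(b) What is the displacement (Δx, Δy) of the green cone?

(1.5, 1.9)

The green cone was at about (1.7, 4.4) and moved to about (3.2, 6.3).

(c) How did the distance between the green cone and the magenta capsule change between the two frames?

-0.3

Before: roughly 4.3 units apart; after: 4.0. That's 0.3 units closer together.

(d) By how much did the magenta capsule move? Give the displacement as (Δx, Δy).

(-0.8, -1.2)

From the two frames, the magenta capsule sits at roughly (6.0, 4.0) before and (5.2, 2.8) after.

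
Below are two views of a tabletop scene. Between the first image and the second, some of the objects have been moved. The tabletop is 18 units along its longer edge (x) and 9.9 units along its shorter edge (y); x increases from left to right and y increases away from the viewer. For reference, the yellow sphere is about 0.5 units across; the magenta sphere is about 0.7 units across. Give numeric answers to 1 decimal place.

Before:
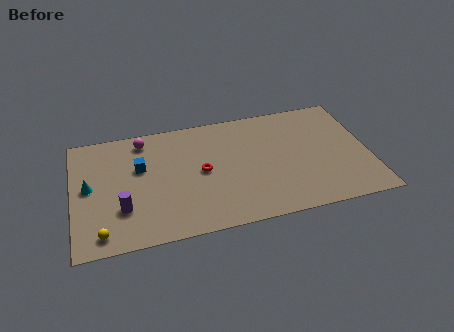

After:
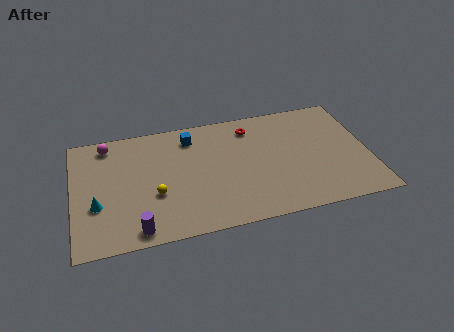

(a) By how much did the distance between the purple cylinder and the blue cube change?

+4.5

Before: roughly 3.4 units apart; after: 7.9. That's 4.5 units further apart.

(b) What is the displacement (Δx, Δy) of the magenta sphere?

(-2.2, 0.1)

From the two frames, the magenta sphere sits at roughly (4.4, 8.5) before and (2.2, 8.6) after.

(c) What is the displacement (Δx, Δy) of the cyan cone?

(0.4, -1.6)

The cyan cone was at about (1.0, 5.2) and moved to about (1.4, 3.6).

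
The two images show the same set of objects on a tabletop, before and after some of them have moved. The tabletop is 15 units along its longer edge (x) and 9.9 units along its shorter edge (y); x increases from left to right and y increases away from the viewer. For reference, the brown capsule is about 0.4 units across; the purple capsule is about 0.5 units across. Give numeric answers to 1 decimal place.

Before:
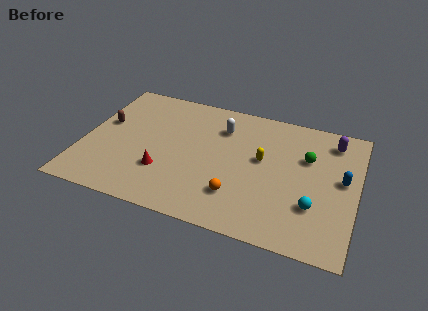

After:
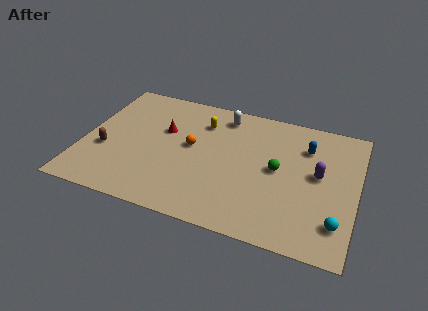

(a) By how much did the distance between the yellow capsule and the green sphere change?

+2.4

They were about 2.6 units apart before and 5.0 after — 2.4 units further apart.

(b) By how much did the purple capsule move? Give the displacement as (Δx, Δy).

(-0.6, -2.8)

From the two frames, the purple capsule sits at roughly (13.5, 8.2) before and (12.9, 5.4) after.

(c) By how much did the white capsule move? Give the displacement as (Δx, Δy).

(0.0, 1.0)

From the two frames, the white capsule sits at roughly (7.4, 7.4) before and (7.4, 8.4) after.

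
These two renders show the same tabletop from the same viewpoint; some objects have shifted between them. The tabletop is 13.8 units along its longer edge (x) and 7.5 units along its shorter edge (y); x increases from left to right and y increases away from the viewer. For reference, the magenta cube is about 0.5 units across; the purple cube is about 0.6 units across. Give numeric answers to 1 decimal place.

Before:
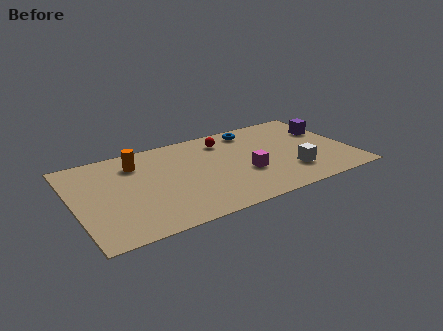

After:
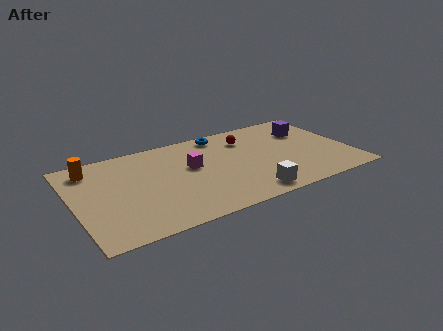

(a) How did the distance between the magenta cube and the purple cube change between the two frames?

+1.1

Before: roughly 5.1 units apart; after: 6.2. That's 1.1 units further apart.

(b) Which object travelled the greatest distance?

the magenta cube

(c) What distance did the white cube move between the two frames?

2.5

The white cube was near (10.6, 2.0) before and (8.3, 1.0) after, so it travelled √(2.3² + 1.0²) ≈ 2.5 units.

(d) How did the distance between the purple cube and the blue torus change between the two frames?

+0.5

Before: roughly 4.0 units apart; after: 4.5. That's 0.5 units further apart.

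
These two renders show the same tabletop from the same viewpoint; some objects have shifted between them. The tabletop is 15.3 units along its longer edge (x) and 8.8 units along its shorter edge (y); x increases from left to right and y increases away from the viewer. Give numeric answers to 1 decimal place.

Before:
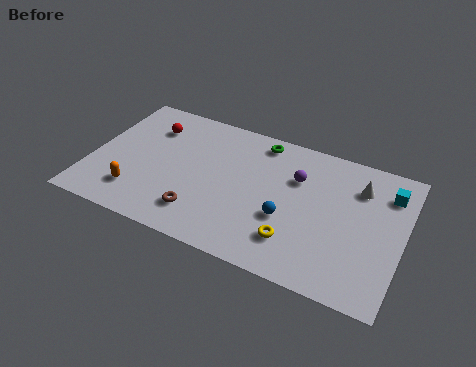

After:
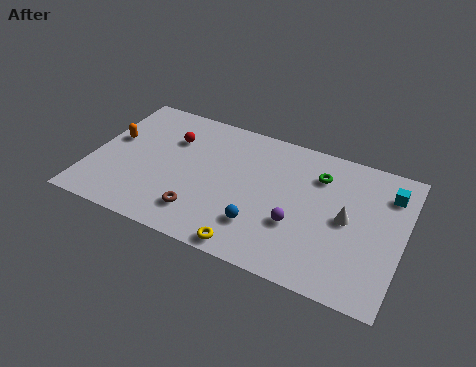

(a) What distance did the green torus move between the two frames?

3.2

The green torus moved from about (8.0, 7.7) to (11.0, 6.6), a distance of √(3.0² + 1.1²) ≈ 3.2.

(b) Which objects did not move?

the brown torus and the cyan cube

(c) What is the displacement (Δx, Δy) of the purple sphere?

(0.3, -2.9)

From the two frames, the purple sphere sits at roughly (10.0, 6.0) before and (10.3, 3.1) after.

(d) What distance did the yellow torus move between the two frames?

2.4

The yellow torus moved from about (10.3, 2.1) to (8.3, 0.8), a distance of √(2.0² + 1.3²) ≈ 2.4.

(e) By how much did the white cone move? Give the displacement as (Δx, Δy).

(-0.4, -2.2)

From the two frames, the white cone sits at roughly (13.0, 6.6) before and (12.6, 4.4) after.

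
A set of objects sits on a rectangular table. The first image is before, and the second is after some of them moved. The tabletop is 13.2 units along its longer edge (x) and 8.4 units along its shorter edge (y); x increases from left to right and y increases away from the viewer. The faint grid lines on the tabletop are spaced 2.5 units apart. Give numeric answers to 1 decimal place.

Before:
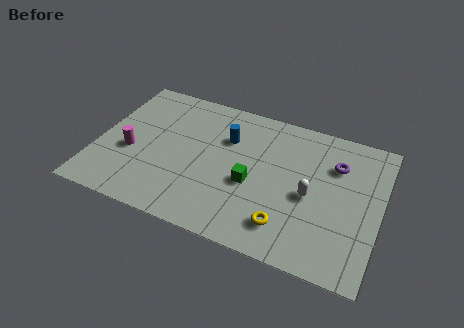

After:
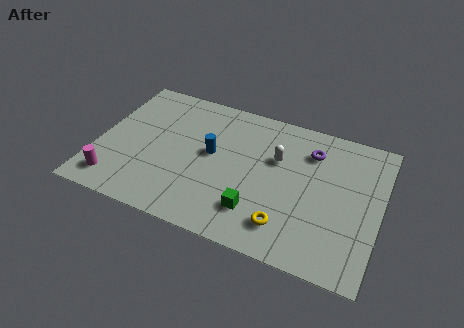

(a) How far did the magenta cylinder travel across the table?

2.1

The magenta cylinder moved from about (1.6, 3.4) to (1.1, 1.4), a distance of √(0.5² + 2.0²) ≈ 2.1.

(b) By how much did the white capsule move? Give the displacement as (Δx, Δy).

(-1.7, 1.6)

From the two frames, the white capsule sits at roughly (10.0, 3.8) before and (8.3, 5.4) after.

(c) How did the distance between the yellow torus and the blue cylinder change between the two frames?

-0.4

Before: roughly 5.2 units apart; after: 4.8. That's 0.4 units closer together.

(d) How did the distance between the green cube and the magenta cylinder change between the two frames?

+0.9

Before: roughly 5.7 units apart; after: 6.6. That's 0.9 units further apart.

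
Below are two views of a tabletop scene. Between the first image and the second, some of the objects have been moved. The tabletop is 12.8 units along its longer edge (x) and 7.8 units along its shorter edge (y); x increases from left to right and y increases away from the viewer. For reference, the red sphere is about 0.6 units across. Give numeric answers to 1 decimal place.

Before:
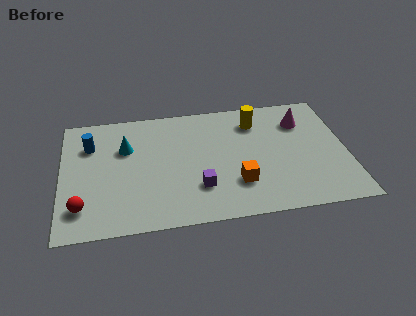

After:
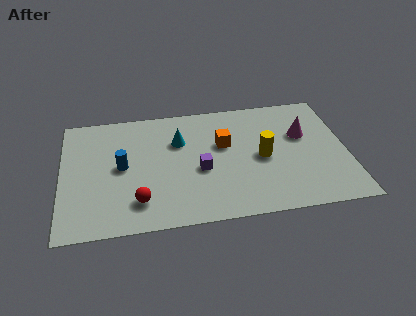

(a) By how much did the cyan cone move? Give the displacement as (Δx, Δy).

(2.4, 0.1)

The cyan cone was at about (2.9, 5.2) and moved to about (5.3, 5.3).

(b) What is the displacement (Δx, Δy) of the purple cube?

(0.1, 1.1)

The purple cube started near (6.1, 2.2) and ended near (6.2, 3.3).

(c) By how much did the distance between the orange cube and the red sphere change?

-1.9

They were about 6.9 units apart before and 5.0 after — 1.9 units closer together.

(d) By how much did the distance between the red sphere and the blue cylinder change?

-1.5

The distance was about 3.9 in the first image and 2.4 in the second, so they moved 1.5 units closer together.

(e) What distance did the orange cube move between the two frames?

2.6

The orange cube moved from about (7.8, 2.2) to (7.3, 4.8), a distance of √(0.5² + 2.6²) ≈ 2.6.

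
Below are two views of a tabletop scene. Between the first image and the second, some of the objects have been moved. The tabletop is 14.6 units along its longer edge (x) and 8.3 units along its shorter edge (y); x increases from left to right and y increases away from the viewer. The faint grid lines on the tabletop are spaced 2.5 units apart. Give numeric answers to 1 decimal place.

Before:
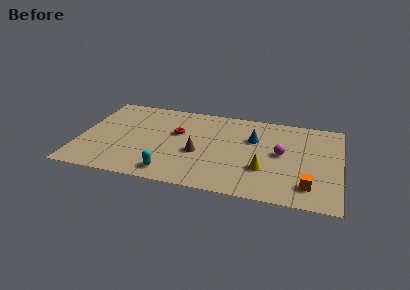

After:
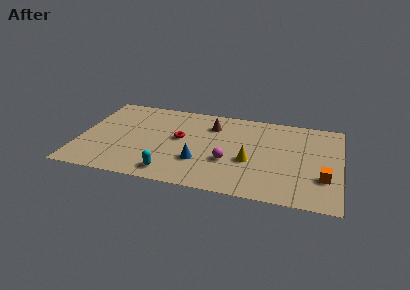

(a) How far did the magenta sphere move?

3.2

The magenta sphere was near (11.3, 4.4) before and (8.4, 3.0) after, so it travelled √(2.9² + 1.4²) ≈ 3.2 units.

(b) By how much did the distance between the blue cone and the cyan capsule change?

-4.1

Before: roughly 6.2 units apart; after: 2.1. That's 4.1 units closer together.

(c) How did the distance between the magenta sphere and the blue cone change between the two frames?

-0.3

They were about 1.9 units apart before and 1.6 after — 0.3 units closer together.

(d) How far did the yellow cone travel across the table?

1.0

The yellow cone moved from about (10.4, 2.7) to (9.6, 3.3), a distance of √(0.8² + 0.6²) ≈ 1.0.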